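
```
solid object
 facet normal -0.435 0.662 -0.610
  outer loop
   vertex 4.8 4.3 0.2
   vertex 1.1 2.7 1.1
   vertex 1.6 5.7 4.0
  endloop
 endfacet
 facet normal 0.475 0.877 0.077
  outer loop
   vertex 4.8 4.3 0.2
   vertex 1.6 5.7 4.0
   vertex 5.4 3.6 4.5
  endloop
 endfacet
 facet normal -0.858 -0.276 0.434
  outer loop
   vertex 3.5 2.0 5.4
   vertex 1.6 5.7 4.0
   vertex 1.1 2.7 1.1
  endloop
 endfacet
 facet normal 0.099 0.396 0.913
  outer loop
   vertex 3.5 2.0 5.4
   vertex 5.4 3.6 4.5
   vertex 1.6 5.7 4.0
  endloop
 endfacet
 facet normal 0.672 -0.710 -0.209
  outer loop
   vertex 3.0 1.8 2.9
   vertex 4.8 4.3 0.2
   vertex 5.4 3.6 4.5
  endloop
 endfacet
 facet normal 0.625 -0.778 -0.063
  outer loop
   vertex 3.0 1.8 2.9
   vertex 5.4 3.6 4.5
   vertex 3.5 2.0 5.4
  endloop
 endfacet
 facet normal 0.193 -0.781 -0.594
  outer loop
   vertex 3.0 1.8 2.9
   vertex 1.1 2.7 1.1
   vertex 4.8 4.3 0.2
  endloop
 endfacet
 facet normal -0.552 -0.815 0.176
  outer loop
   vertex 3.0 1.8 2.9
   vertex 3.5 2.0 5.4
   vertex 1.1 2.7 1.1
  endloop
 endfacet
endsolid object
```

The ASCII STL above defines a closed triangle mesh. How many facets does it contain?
8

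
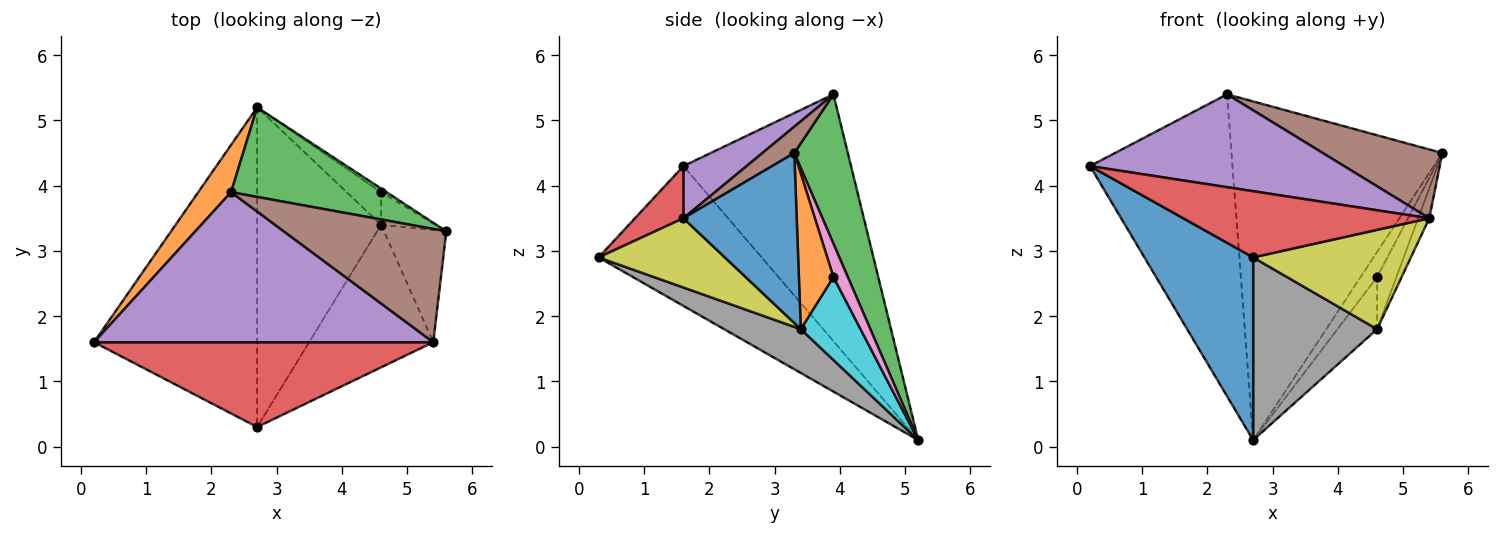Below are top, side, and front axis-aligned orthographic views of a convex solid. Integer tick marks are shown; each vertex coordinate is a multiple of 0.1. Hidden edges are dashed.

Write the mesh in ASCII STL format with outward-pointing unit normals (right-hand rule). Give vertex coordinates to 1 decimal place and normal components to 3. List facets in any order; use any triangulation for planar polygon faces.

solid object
 facet normal -0.597 -0.398 -0.697
  outer loop
   vertex 2.7 0.3 2.9
   vertex 0.2 1.6 4.3
   vertex 2.7 5.2 0.1
  endloop
 endfacet
 facet normal -0.758 0.644 0.101
  outer loop
   vertex 2.3 3.9 5.4
   vertex 2.7 5.2 0.1
   vertex 0.2 1.6 4.3
  endloop
 endfacet
 facet normal 0.238 0.939 0.248
  outer loop
   vertex 2.3 3.9 5.4
   vertex 5.6 3.3 4.5
   vertex 2.7 5.2 0.1
  endloop
 endfacet
 facet normal 0.120 -0.611 0.782
  outer loop
   vertex 5.4 1.6 3.5
   vertex 0.2 1.6 4.3
   vertex 2.7 0.3 2.9
  endloop
 endfacet
 facet normal 0.130 -0.522 0.843
  outer loop
   vertex 5.4 1.6 3.5
   vertex 2.3 3.9 5.4
   vertex 0.2 1.6 4.3
  endloop
 endfacet
 facet normal 0.137 -0.514 0.847
  outer loop
   vertex 5.4 1.6 3.5
   vertex 5.6 3.3 4.5
   vertex 2.3 3.9 5.4
  endloop
 endfacet
 facet normal 0.654 0.749 -0.108
  outer loop
   vertex 4.6 3.9 2.6
   vertex 2.7 5.2 0.1
   vertex 5.6 3.3 4.5
  endloop
 endfacet
 facet normal 0.293 -0.474 -0.830
  outer loop
   vertex 4.6 3.4 1.8
   vertex 2.7 0.3 2.9
   vertex 2.7 5.2 0.1
  endloop
 endfacet
 facet normal 0.416 -0.520 -0.746
  outer loop
   vertex 4.6 3.4 1.8
   vertex 5.4 1.6 3.5
   vertex 2.7 0.3 2.9
  endloop
 endfacet
 facet normal 0.787 0.523 -0.327
  outer loop
   vertex 4.6 3.4 1.8
   vertex 2.7 5.2 0.1
   vertex 4.6 3.9 2.6
  endloop
 endfacet
 facet normal 0.935 0.092 -0.343
  outer loop
   vertex 4.6 3.4 1.8
   vertex 5.6 3.3 4.5
   vertex 5.4 1.6 3.5
  endloop
 endfacet
 facet normal 0.835 0.467 -0.292
  outer loop
   vertex 4.6 3.4 1.8
   vertex 4.6 3.9 2.6
   vertex 5.6 3.3 4.5
  endloop
 endfacet
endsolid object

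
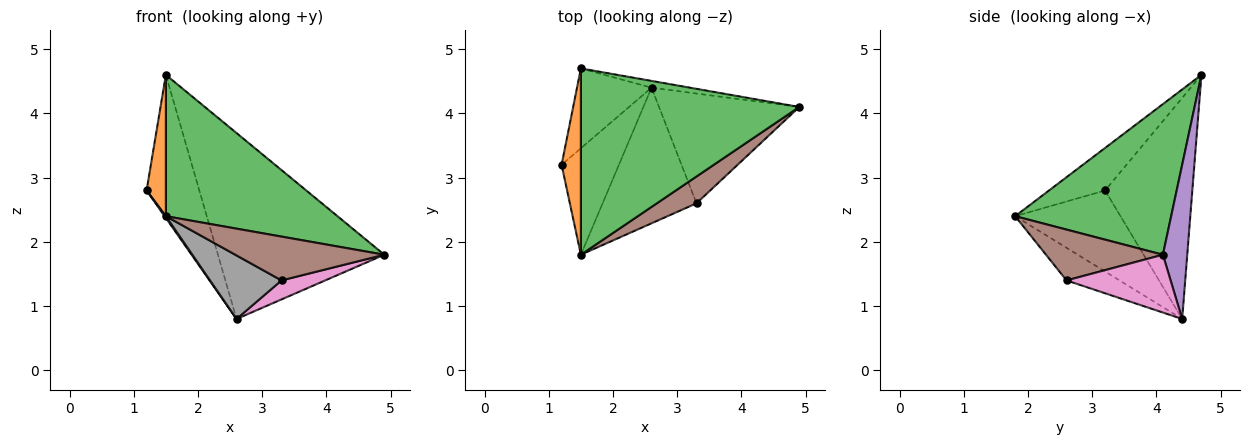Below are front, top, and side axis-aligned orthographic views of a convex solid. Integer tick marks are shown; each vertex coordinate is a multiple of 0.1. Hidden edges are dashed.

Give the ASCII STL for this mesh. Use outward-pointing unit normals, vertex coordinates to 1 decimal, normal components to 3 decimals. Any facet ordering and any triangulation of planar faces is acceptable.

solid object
 facet normal -0.816 -0.010 -0.577
  outer loop
   vertex 2.6 4.4 0.8
   vertex 1.5 1.8 2.4
   vertex 1.2 3.2 2.8
  endloop
 endfacet
 facet normal -0.869 -0.299 0.394
  outer loop
   vertex 1.5 4.7 4.6
   vertex 1.2 3.2 2.8
   vertex 1.5 1.8 2.4
  endloop
 endfacet
 facet normal 0.482 -0.530 0.698
  outer loop
   vertex 1.5 4.7 4.6
   vertex 1.5 1.8 2.4
   vertex 4.9 4.1 1.8
  endloop
 endfacet
 facet normal -0.822 0.497 -0.277
  outer loop
   vertex 1.5 4.7 4.6
   vertex 2.6 4.4 0.8
   vertex 1.2 3.2 2.8
  endloop
 endfacet
 facet normal 0.145 0.989 -0.036
  outer loop
   vertex 1.5 4.7 4.6
   vertex 4.9 4.1 1.8
   vertex 2.6 4.4 0.8
  endloop
 endfacet
 facet normal 0.556 -0.709 0.434
  outer loop
   vertex 3.3 2.6 1.4
   vertex 4.9 4.1 1.8
   vertex 1.5 1.8 2.4
  endloop
 endfacet
 facet normal 0.376 -0.158 -0.913
  outer loop
   vertex 3.3 2.6 1.4
   vertex 2.6 4.4 0.8
   vertex 4.9 4.1 1.8
  endloop
 endfacet
 facet normal -0.300 -0.405 -0.864
  outer loop
   vertex 3.3 2.6 1.4
   vertex 1.5 1.8 2.4
   vertex 2.6 4.4 0.8
  endloop
 endfacet
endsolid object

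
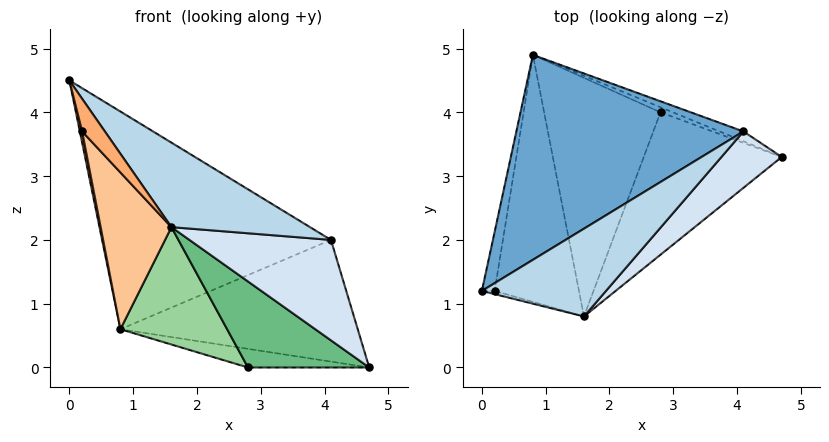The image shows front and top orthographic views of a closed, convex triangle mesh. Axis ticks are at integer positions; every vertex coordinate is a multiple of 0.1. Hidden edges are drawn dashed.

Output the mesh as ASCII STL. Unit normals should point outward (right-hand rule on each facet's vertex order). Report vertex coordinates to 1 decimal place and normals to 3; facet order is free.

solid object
 facet normal -0.026 0.728 0.685
  outer loop
   vertex 4.1 3.7 2.0
   vertex 0.8 4.9 0.6
   vertex 0.0 1.2 4.5
  endloop
 endfacet
 facet normal 0.369 0.927 -0.075
  outer loop
   vertex 4.1 3.7 2.0
   vertex 4.7 3.3 0.0
   vertex 0.8 4.9 0.6
  endloop
 endfacet
 facet normal 0.653 -0.525 0.546
  outer loop
   vertex 4.1 3.7 2.0
   vertex 0.0 1.2 4.5
   vertex 1.6 0.8 2.2
  endloop
 endfacet
 facet normal 0.724 -0.601 0.338
  outer loop
   vertex 4.1 3.7 2.0
   vertex 1.6 0.8 2.2
   vertex 4.7 3.3 0.0
  endloop
 endfacet
 facet normal -0.969 -0.046 -0.242
  outer loop
   vertex 0.2 1.2 3.7
   vertex 0.0 1.2 4.5
   vertex 0.8 4.9 0.6
  endloop
 endfacet
 facet normal -0.362 -0.928 -0.091
  outer loop
   vertex 0.2 1.2 3.7
   vertex 1.6 0.8 2.2
   vertex 0.0 1.2 4.5
  endloop
 endfacet
 facet normal -0.727 -0.368 -0.580
  outer loop
   vertex 0.2 1.2 3.7
   vertex 0.8 4.9 0.6
   vertex 1.6 0.8 2.2
  endloop
 endfacet
 facet normal 0.335 0.909 -0.247
  outer loop
   vertex 2.8 4.0 0.0
   vertex 0.8 4.9 0.6
   vertex 4.7 3.3 0.0
  endloop
 endfacet
 facet normal -0.187 -0.508 -0.841
  outer loop
   vertex 2.8 4.0 0.0
   vertex 4.7 3.3 0.0
   vertex 1.6 0.8 2.2
  endloop
 endfacet
 facet normal -0.424 -0.400 -0.813
  outer loop
   vertex 2.8 4.0 0.0
   vertex 1.6 0.8 2.2
   vertex 0.8 4.9 0.6
  endloop
 endfacet
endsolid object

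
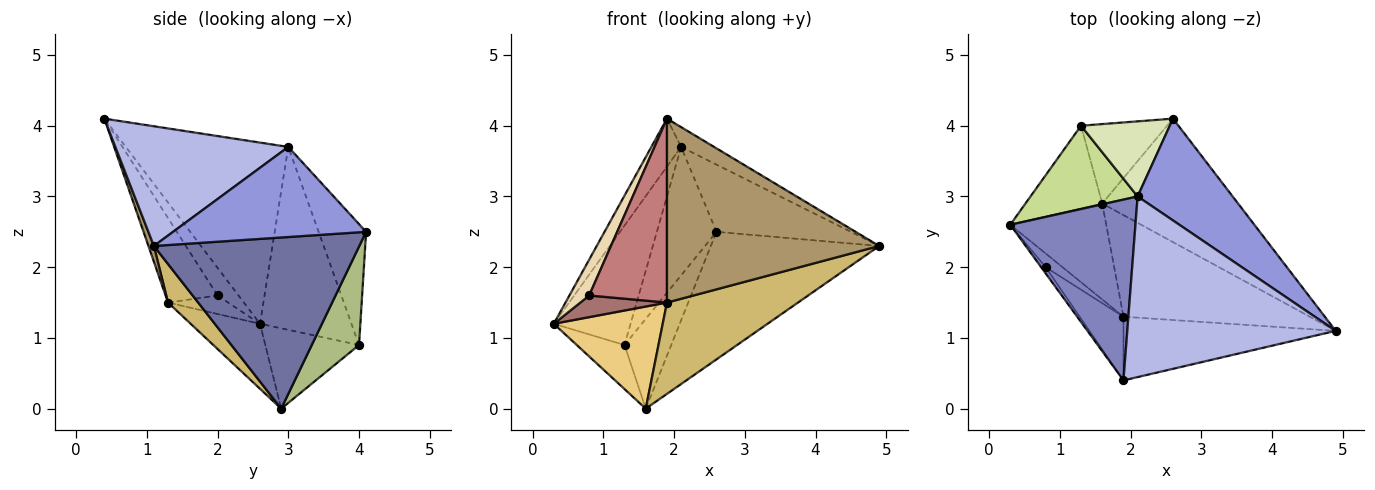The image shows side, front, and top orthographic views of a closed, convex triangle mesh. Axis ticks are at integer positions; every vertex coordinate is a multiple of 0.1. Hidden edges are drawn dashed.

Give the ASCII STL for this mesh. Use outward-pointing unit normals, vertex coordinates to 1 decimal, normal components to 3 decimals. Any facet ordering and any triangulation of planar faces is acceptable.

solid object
 facet normal 0.659 0.540 -0.523
  outer loop
   vertex 1.6 2.9 0.0
   vertex 2.6 4.1 2.5
   vertex 4.9 1.1 2.3
  endloop
 endfacet
 facet normal -0.814 0.149 0.562
  outer loop
   vertex 2.1 3.0 3.7
   vertex 0.3 2.6 1.2
   vertex 1.9 0.4 4.1
  endloop
 endfacet
 facet normal 0.620 0.432 0.655
  outer loop
   vertex 2.1 3.0 3.7
   vertex 4.9 1.1 2.3
   vertex 2.6 4.1 2.5
  endloop
 endfacet
 facet normal 0.496 0.095 0.863
  outer loop
   vertex 2.1 3.0 3.7
   vertex 1.9 0.4 4.1
   vertex 4.9 1.1 2.3
  endloop
 endfacet
 facet normal -0.678 0.346 -0.648
  outer loop
   vertex 1.3 4.0 0.9
   vertex 1.6 2.9 0.0
   vertex 0.3 2.6 1.2
  endloop
 endfacet
 facet normal 0.604 0.597 -0.528
  outer loop
   vertex 1.3 4.0 0.9
   vertex 2.6 4.1 2.5
   vertex 1.6 2.9 0.0
  endloop
 endfacet
 facet normal -0.699 0.587 0.409
  outer loop
   vertex 1.3 4.0 0.9
   vertex 0.3 2.6 1.2
   vertex 2.1 3.0 3.7
  endloop
 endfacet
 facet normal -0.567 0.711 0.416
  outer loop
   vertex 1.3 4.0 0.9
   vertex 2.1 3.0 3.7
   vertex 2.6 4.1 2.5
  endloop
 endfacet
 facet normal 0.024 -0.945 -0.327
  outer loop
   vertex 1.9 1.3 1.5
   vertex 4.9 1.1 2.3
   vertex 1.9 0.4 4.1
  endloop
 endfacet
 facet normal 0.152 -0.661 -0.735
  outer loop
   vertex 1.9 1.3 1.5
   vertex 1.6 2.9 0.0
   vertex 4.9 1.1 2.3
  endloop
 endfacet
 facet normal -0.421 -0.661 -0.621
  outer loop
   vertex 1.9 1.3 1.5
   vertex 0.3 2.6 1.2
   vertex 1.6 2.9 0.0
  endloop
 endfacet
 facet normal -0.723 -0.681 -0.118
  outer loop
   vertex 0.8 2.0 1.6
   vertex 1.9 0.4 4.1
   vertex 0.3 2.6 1.2
  endloop
 endfacet
 facet normal -0.506 -0.729 -0.461
  outer loop
   vertex 0.8 2.0 1.6
   vertex 0.3 2.6 1.2
   vertex 1.9 1.3 1.5
  endloop
 endfacet
 facet normal -0.534 -0.799 -0.277
  outer loop
   vertex 0.8 2.0 1.6
   vertex 1.9 1.3 1.5
   vertex 1.9 0.4 4.1
  endloop
 endfacet
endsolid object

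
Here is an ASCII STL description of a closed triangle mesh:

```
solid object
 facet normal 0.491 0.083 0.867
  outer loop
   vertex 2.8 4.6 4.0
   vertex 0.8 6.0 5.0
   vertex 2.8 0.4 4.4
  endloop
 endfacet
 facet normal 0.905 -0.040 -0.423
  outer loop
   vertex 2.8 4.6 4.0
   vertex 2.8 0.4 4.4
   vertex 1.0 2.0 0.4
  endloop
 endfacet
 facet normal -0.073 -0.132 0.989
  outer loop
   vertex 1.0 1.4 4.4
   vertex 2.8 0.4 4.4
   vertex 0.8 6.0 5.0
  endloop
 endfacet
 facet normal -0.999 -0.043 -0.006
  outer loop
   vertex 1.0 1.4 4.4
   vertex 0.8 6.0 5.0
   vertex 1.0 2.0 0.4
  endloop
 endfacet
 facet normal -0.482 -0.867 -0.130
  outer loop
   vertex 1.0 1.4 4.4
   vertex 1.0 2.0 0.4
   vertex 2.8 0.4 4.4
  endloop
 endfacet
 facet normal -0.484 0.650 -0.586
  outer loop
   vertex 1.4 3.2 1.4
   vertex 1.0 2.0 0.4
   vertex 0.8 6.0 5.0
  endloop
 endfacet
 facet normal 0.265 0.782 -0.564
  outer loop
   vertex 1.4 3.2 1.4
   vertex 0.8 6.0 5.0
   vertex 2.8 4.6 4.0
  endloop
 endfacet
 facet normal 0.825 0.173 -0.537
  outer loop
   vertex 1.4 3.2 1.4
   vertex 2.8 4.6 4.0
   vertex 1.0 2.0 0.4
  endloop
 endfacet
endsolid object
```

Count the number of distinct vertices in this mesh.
6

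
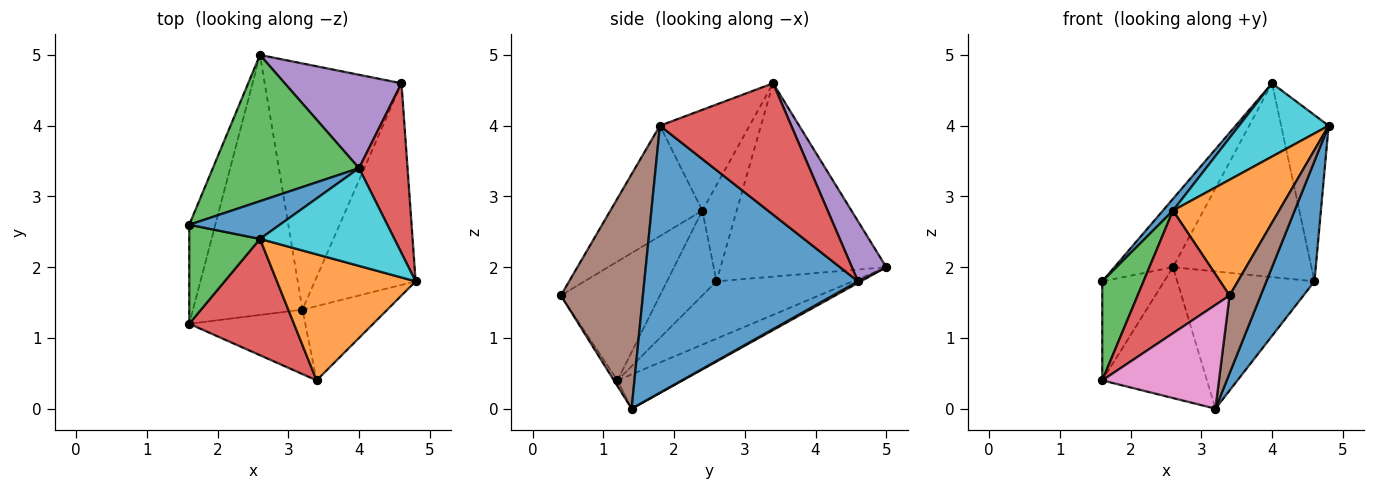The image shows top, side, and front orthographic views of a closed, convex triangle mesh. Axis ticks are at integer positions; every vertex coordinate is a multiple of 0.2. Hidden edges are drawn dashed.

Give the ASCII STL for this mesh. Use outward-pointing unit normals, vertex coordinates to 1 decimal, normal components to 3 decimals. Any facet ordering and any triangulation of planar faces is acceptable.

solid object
 facet normal 0.915 -0.206 -0.346
  outer loop
   vertex 4.6 4.6 1.8
   vertex 4.8 1.8 4.0
   vertex 3.2 1.4 0.0
  endloop
 endfacet
 facet normal 0.010 0.487 -0.873
  outer loop
   vertex 4.6 4.6 1.8
   vertex 3.2 1.4 0.0
   vertex 2.6 5.0 2.0
  endloop
 endfacet
 facet normal -0.768 0.272 0.580
  outer loop
   vertex 4.0 3.4 4.6
   vertex 2.6 5.0 2.0
   vertex 1.6 2.6 1.8
  endloop
 endfacet
 facet normal 0.888 0.321 0.328
  outer loop
   vertex 4.0 3.4 4.6
   vertex 4.8 1.8 4.0
   vertex 4.6 4.6 1.8
  endloop
 endfacet
 facet normal 0.218 0.879 0.424
  outer loop
   vertex 4.0 3.4 4.6
   vertex 4.6 4.6 1.8
   vertex 2.6 5.0 2.0
  endloop
 endfacet
 facet normal 0.886 -0.336 -0.321
  outer loop
   vertex 3.4 0.4 1.6
   vertex 3.2 1.4 0.0
   vertex 4.8 1.8 4.0
  endloop
 endfacet
 facet normal -0.026 -0.849 -0.528
  outer loop
   vertex 1.6 1.2 0.4
   vertex 3.2 1.4 0.0
   vertex 3.4 0.4 1.6
  endloop
 endfacet
 facet normal -0.841 0.382 -0.382
  outer loop
   vertex 1.6 1.2 0.4
   vertex 1.6 2.6 1.8
   vertex 2.6 5.0 2.0
  endloop
 endfacet
 facet normal -0.269 0.433 -0.860
  outer loop
   vertex 1.6 1.2 0.4
   vertex 2.6 5.0 2.0
   vertex 3.2 1.4 0.0
  endloop
 endfacet
 facet normal -0.514 -0.514 0.686
  outer loop
   vertex 2.6 2.4 2.8
   vertex 4.8 1.8 4.0
   vertex 4.0 3.4 4.6
  endloop
 endfacet
 facet normal -0.712 -0.209 0.670
  outer loop
   vertex 2.6 2.4 2.8
   vertex 4.0 3.4 4.6
   vertex 1.6 2.6 1.8
  endloop
 endfacet
 facet normal -0.506 -0.584 0.635
  outer loop
   vertex 2.6 2.4 2.8
   vertex 3.4 0.4 1.6
   vertex 4.8 1.8 4.0
  endloop
 endfacet
 facet normal -0.647 -0.539 0.539
  outer loop
   vertex 2.6 2.4 2.8
   vertex 1.6 2.6 1.8
   vertex 1.6 1.2 0.4
  endloop
 endfacet
 facet normal -0.616 -0.572 0.542
  outer loop
   vertex 2.6 2.4 2.8
   vertex 1.6 1.2 0.4
   vertex 3.4 0.4 1.6
  endloop
 endfacet
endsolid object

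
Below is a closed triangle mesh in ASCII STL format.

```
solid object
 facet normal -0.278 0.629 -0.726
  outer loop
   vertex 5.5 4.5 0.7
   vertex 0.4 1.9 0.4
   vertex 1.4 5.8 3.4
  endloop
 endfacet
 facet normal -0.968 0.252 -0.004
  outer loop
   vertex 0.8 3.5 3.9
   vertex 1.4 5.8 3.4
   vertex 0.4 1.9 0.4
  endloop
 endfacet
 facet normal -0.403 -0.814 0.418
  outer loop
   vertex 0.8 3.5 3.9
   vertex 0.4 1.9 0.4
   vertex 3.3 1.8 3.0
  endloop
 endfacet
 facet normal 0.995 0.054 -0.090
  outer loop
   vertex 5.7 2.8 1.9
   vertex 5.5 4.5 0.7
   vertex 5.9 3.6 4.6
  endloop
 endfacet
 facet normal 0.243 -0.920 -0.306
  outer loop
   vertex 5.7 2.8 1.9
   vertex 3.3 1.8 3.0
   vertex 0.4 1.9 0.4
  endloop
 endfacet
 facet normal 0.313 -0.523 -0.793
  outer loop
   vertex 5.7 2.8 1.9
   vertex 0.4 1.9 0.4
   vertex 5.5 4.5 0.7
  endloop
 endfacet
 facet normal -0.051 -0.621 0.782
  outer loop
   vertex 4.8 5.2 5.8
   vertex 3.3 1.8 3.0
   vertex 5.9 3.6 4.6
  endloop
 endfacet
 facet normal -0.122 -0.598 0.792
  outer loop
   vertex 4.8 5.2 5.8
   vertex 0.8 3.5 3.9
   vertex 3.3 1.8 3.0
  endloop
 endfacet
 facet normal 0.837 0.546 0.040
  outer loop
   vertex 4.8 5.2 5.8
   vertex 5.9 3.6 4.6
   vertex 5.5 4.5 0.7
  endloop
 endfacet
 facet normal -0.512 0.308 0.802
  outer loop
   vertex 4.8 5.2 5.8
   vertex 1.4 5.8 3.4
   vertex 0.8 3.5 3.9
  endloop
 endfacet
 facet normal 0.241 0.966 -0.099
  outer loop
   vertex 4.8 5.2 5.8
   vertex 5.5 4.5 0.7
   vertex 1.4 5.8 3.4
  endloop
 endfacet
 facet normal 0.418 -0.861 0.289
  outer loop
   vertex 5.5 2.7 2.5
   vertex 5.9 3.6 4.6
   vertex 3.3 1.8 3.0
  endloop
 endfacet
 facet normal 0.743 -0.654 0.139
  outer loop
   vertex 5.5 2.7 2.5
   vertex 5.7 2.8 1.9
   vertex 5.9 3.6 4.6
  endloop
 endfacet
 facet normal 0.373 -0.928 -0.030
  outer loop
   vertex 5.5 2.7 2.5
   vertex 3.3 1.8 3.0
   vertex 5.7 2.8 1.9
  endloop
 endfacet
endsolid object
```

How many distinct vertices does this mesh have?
9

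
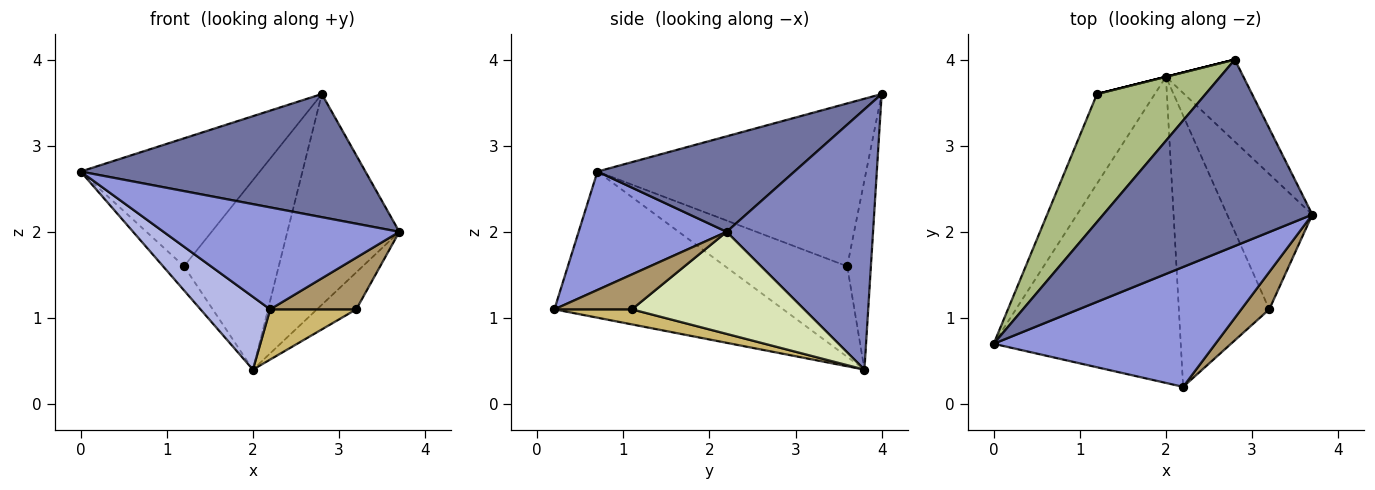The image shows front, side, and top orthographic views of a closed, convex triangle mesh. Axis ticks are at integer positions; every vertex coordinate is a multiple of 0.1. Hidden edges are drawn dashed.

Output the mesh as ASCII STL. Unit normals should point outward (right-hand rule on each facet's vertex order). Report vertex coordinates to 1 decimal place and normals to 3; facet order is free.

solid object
 facet normal 0.356 -0.515 0.780
  outer loop
   vertex 2.8 4.0 3.6
   vertex 0.0 0.7 2.7
   vertex 3.7 2.2 2.0
  endloop
 endfacet
 facet normal 0.773 0.591 -0.230
  outer loop
   vertex 2.8 4.0 3.6
   vertex 3.7 2.2 2.0
   vertex 2.0 3.8 0.4
  endloop
 endfacet
 facet normal 0.377 -0.600 0.706
  outer loop
   vertex 2.2 0.2 1.1
   vertex 3.7 2.2 2.0
   vertex 0.0 0.7 2.7
  endloop
 endfacet
 facet normal -0.605 -0.184 -0.775
  outer loop
   vertex 2.2 0.2 1.1
   vertex 0.0 0.7 2.7
   vertex 2.0 3.8 0.4
  endloop
 endfacet
 facet normal -0.834 0.143 -0.532
  outer loop
   vertex 1.2 3.6 1.6
   vertex 2.0 3.8 0.4
   vertex 0.0 0.7 2.7
  endloop
 endfacet
 facet normal -0.728 0.485 0.485
  outer loop
   vertex 1.2 3.6 1.6
   vertex 0.0 0.7 2.7
   vertex 2.8 4.0 3.6
  endloop
 endfacet
 facet normal -0.243 0.970 0.000
  outer loop
   vertex 1.2 3.6 1.6
   vertex 2.8 4.0 3.6
   vertex 2.0 3.8 0.4
  endloop
 endfacet
 facet normal 0.756 0.173 -0.631
  outer loop
   vertex 3.2 1.1 1.1
   vertex 2.0 3.8 0.4
   vertex 3.7 2.2 2.0
  endloop
 endfacet
 facet normal 0.589 -0.655 0.473
  outer loop
   vertex 3.2 1.1 1.1
   vertex 3.7 2.2 2.0
   vertex 2.2 0.2 1.1
  endloop
 endfacet
 facet normal 0.162 -0.180 -0.970
  outer loop
   vertex 3.2 1.1 1.1
   vertex 2.2 0.2 1.1
   vertex 2.0 3.8 0.4
  endloop
 endfacet
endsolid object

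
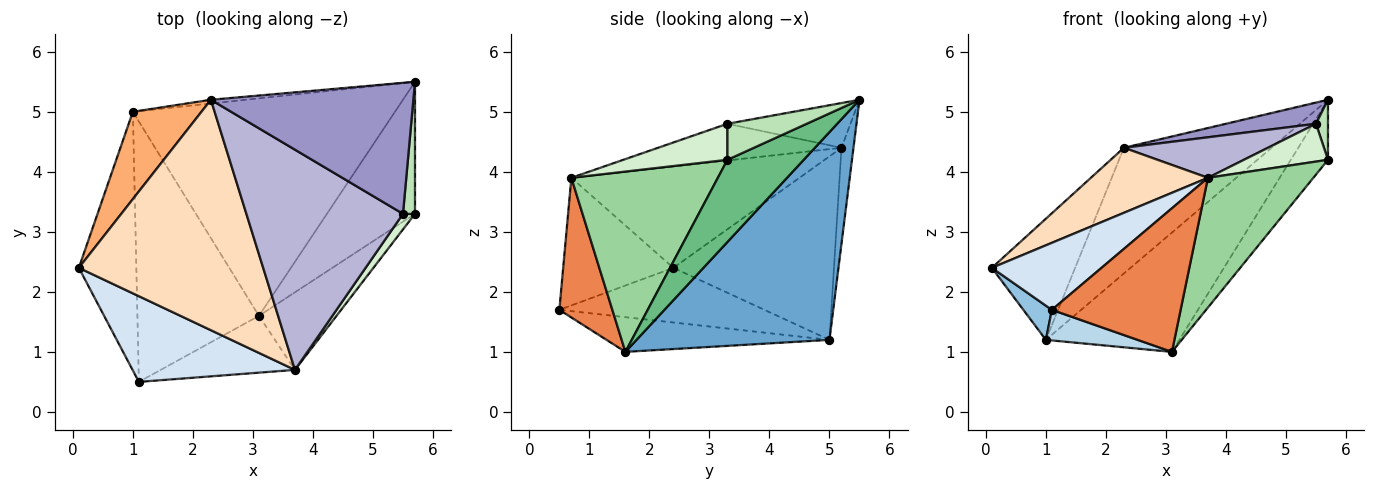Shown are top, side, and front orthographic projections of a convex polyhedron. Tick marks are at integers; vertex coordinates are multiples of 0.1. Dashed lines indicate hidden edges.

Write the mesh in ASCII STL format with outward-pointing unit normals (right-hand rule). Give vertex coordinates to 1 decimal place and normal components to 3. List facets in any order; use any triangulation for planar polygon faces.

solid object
 facet normal 0.571 0.395 -0.720
  outer loop
   vertex 1.0 5.0 1.2
   vertex 5.7 5.5 5.2
   vertex 3.1 1.6 1.0
  endloop
 endfacet
 facet normal -0.686 -0.095 -0.721
  outer loop
   vertex 1.0 5.0 1.2
   vertex 1.1 0.5 1.7
   vertex 0.1 2.4 2.4
  endloop
 endfacet
 facet normal -0.273 -0.112 -0.956
  outer loop
   vertex 1.0 5.0 1.2
   vertex 3.1 1.6 1.0
   vertex 1.1 0.5 1.7
  endloop
 endfacet
 facet normal -0.526 -0.524 0.670
  outer loop
   vertex 3.7 0.7 3.9
   vertex 0.1 2.4 2.4
   vertex 1.1 0.5 1.7
  endloop
 endfacet
 facet normal 0.357 -0.868 -0.343
  outer loop
   vertex 3.7 0.7 3.9
   vertex 1.1 0.5 1.7
   vertex 3.1 1.6 1.0
  endloop
 endfacet
 facet normal -0.843 0.437 0.315
  outer loop
   vertex 2.3 5.2 4.4
   vertex 1.0 5.0 1.2
   vertex 0.1 2.4 2.4
  endloop
 endfacet
 facet normal -0.081 0.996 -0.029
  outer loop
   vertex 2.3 5.2 4.4
   vertex 5.7 5.5 5.2
   vertex 1.0 5.0 1.2
  endloop
 endfacet
 facet normal -0.468 -0.240 0.851
  outer loop
   vertex 2.3 5.2 4.4
   vertex 0.1 2.4 2.4
   vertex 3.7 0.7 3.9
  endloop
 endfacet
 facet normal 0.648 0.315 -0.694
  outer loop
   vertex 5.7 3.3 4.2
   vertex 3.1 1.6 1.0
   vertex 5.7 5.5 5.2
  endloop
 endfacet
 facet normal 0.766 -0.551 -0.330
  outer loop
   vertex 5.7 3.3 4.2
   vertex 3.7 0.7 3.9
   vertex 3.1 1.6 1.0
  endloop
 endfacet
 facet normal 0.939 -0.142 0.313
  outer loop
   vertex 5.5 3.3 4.8
   vertex 5.7 3.3 4.2
   vertex 5.7 5.5 5.2
  endloop
 endfacet
 facet normal 0.753 -0.608 0.251
  outer loop
   vertex 5.5 3.3 4.8
   vertex 3.7 0.7 3.9
   vertex 5.7 3.3 4.2
  endloop
 endfacet
 facet normal -0.213 -0.156 0.964
  outer loop
   vertex 5.5 3.3 4.8
   vertex 5.7 5.5 5.2
   vertex 2.3 5.2 4.4
  endloop
 endfacet
 facet normal -0.224 -0.176 0.958
  outer loop
   vertex 5.5 3.3 4.8
   vertex 2.3 5.2 4.4
   vertex 3.7 0.7 3.9
  endloop
 endfacet
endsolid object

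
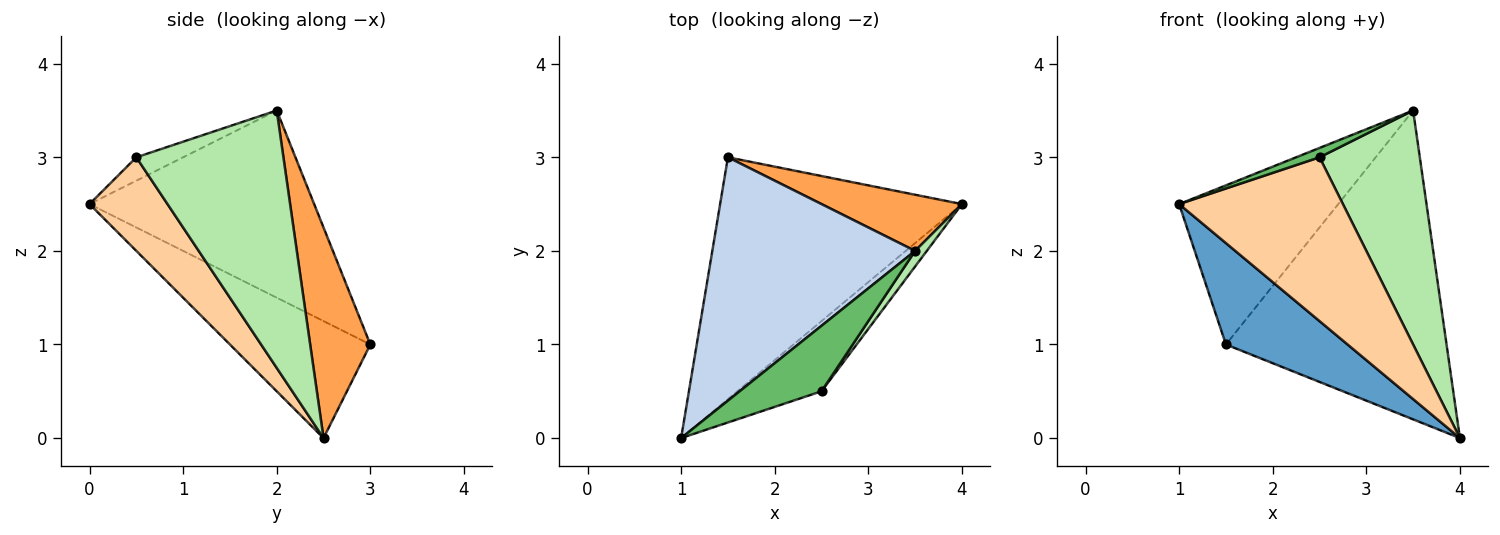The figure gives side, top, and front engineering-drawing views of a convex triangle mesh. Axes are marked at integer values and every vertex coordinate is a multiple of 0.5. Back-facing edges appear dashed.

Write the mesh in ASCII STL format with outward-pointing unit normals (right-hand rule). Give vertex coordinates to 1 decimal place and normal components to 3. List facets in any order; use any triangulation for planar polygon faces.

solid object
 facet normal -0.407 -0.353 -0.842
  outer loop
   vertex 1.5 3.0 1.0
   vertex 4.0 2.5 0.0
   vertex 1.0 0.0 2.5
  endloop
 endfacet
 facet normal -0.611 0.433 0.662
  outer loop
   vertex 3.5 2.0 3.5
   vertex 1.5 3.0 1.0
   vertex 1.0 0.0 2.5
  endloop
 endfacet
 facet normal 0.259 0.950 0.173
  outer loop
   vertex 3.5 2.0 3.5
   vertex 4.0 2.5 0.0
   vertex 1.5 3.0 1.0
  endloop
 endfacet
 facet normal 0.401 -0.842 -0.361
  outer loop
   vertex 2.5 0.5 3.0
   vertex 1.0 0.0 2.5
   vertex 4.0 2.5 0.0
  endloop
 endfacet
 facet normal -0.272 -0.136 0.953
  outer loop
   vertex 2.5 0.5 3.0
   vertex 3.5 2.0 3.5
   vertex 1.0 0.0 2.5
  endloop
 endfacet
 facet normal 0.826 -0.563 0.038
  outer loop
   vertex 2.5 0.5 3.0
   vertex 4.0 2.5 0.0
   vertex 3.5 2.0 3.5
  endloop
 endfacet
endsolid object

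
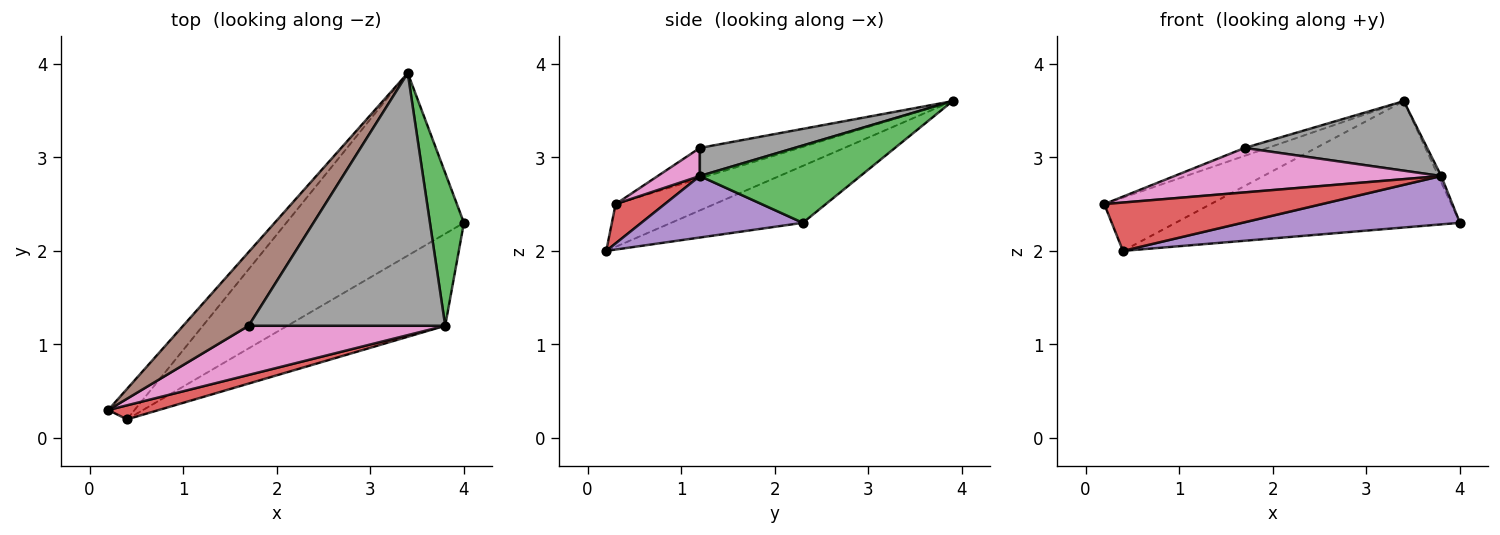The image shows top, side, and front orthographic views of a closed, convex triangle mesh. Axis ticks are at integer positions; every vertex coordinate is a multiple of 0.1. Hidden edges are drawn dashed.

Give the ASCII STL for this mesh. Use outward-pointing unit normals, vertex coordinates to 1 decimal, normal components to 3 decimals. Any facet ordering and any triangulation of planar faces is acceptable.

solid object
 facet normal -0.628 0.676 -0.386
  outer loop
   vertex 0.4 0.2 2.0
   vertex 0.2 0.3 2.5
   vertex 3.4 3.9 3.6
  endloop
 endfacet
 facet normal -0.255 0.550 -0.795
  outer loop
   vertex 0.4 0.2 2.0
   vertex 3.4 3.9 3.6
   vertex 4.0 2.3 2.3
  endloop
 endfacet
 facet normal 0.915 0.016 0.402
  outer loop
   vertex 3.8 1.2 2.8
   vertex 4.0 2.3 2.3
   vertex 3.4 3.9 3.6
  endloop
 endfacet
 facet normal 0.212 -0.939 0.272
  outer loop
   vertex 3.8 1.2 2.8
   vertex 0.2 0.3 2.5
   vertex 0.4 0.2 2.0
  endloop
 endfacet
 facet normal 0.326 -0.440 -0.837
  outer loop
   vertex 3.8 1.2 2.8
   vertex 0.4 0.2 2.0
   vertex 4.0 2.3 2.3
  endloop
 endfacet
 facet normal -0.419 0.097 0.903
  outer loop
   vertex 1.7 1.2 3.1
   vertex 3.4 3.9 3.6
   vertex 0.2 0.3 2.5
  endloop
 endfacet
 facet normal 0.105 -0.667 0.737
  outer loop
   vertex 1.7 1.2 3.1
   vertex 0.2 0.3 2.5
   vertex 3.8 1.2 2.8
  endloop
 endfacet
 facet normal 0.136 -0.263 0.955
  outer loop
   vertex 1.7 1.2 3.1
   vertex 3.8 1.2 2.8
   vertex 3.4 3.9 3.6
  endloop
 endfacet
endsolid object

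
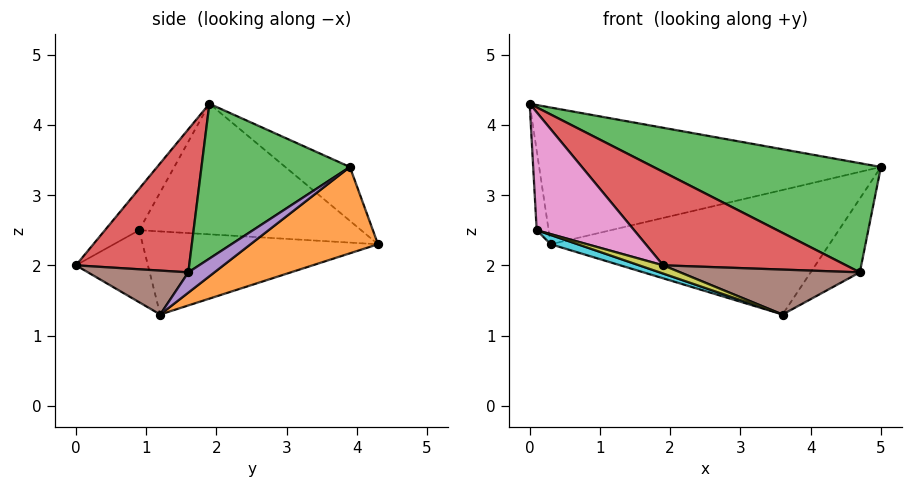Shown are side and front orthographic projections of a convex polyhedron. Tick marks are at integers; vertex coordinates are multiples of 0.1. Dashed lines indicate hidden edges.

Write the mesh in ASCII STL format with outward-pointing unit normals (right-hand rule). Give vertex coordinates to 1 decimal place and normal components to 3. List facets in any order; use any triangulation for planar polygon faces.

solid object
 facet normal -0.122 0.644 0.755
  outer loop
   vertex 0.3 4.3 2.3
   vertex 0.0 1.9 4.3
   vertex 5.0 3.9 3.4
  endloop
 endfacet
 facet normal 0.237 0.517 -0.823
  outer loop
   vertex 3.6 1.2 1.3
   vertex 0.3 4.3 2.3
   vertex 5.0 3.9 3.4
  endloop
 endfacet
 facet normal 0.354 -0.543 0.761
  outer loop
   vertex 4.7 1.6 1.9
   vertex 5.0 3.9 3.4
   vertex 0.0 1.9 4.3
  endloop
 endfacet
 facet normal 0.348 -0.561 0.751
  outer loop
   vertex 4.7 1.6 1.9
   vertex 0.0 1.9 4.3
   vertex 1.9 0.0 2.0
  endloop
 endfacet
 facet normal 0.266 0.502 -0.823
  outer loop
   vertex 4.7 1.6 1.9
   vertex 3.6 1.2 1.3
   vertex 5.0 3.9 3.4
  endloop
 endfacet
 facet normal 0.466 -0.833 -0.298
  outer loop
   vertex 4.7 1.6 1.9
   vertex 1.9 0.0 2.0
   vertex 3.6 1.2 1.3
  endloop
 endfacet
 facet normal -0.296 -0.842 0.451
  outer loop
   vertex 0.1 0.9 2.5
   vertex 1.9 0.0 2.0
   vertex 0.0 1.9 4.3
  endloop
 endfacet
 facet normal -0.995 0.054 -0.085
  outer loop
   vertex 0.1 0.9 2.5
   vertex 0.0 1.9 4.3
   vertex 0.3 4.3 2.3
  endloop
 endfacet
 facet normal -0.314 -0.105 -0.943
  outer loop
   vertex 0.1 0.9 2.5
   vertex 3.6 1.2 1.3
   vertex 1.9 0.0 2.0
  endloop
 endfacet
 facet normal -0.321 -0.037 -0.946
  outer loop
   vertex 0.1 0.9 2.5
   vertex 0.3 4.3 2.3
   vertex 3.6 1.2 1.3
  endloop
 endfacet
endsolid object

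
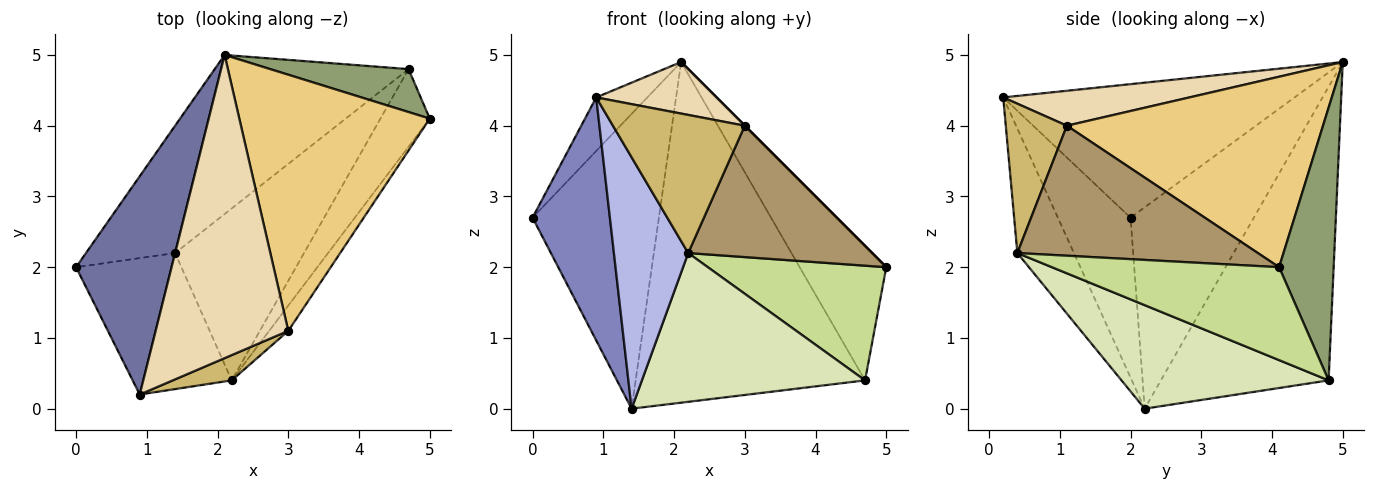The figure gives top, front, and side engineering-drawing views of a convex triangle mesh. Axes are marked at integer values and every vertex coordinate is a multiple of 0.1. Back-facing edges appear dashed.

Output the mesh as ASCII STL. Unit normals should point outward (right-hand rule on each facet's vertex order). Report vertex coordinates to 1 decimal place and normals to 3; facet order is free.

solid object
 facet normal -0.805 0.141 0.576
  outer loop
   vertex 2.1 5.0 4.9
   vertex 0.0 2.0 2.7
   vertex 0.9 0.2 4.4
  endloop
 endfacet
 facet normal -0.634 -0.674 -0.379
  outer loop
   vertex 1.4 2.2 0.0
   vertex 0.9 0.2 4.4
   vertex 0.0 2.0 2.7
  endloop
 endfacet
 facet normal -0.667 0.684 -0.295
  outer loop
   vertex 1.4 2.2 0.0
   vertex 0.0 2.0 2.7
   vertex 2.1 5.0 4.9
  endloop
 endfacet
 facet normal -0.557 -0.731 -0.395
  outer loop
   vertex 2.2 0.4 2.2
   vertex 0.9 0.2 4.4
   vertex 1.4 2.2 0.0
  endloop
 endfacet
 facet normal 0.514 0.817 0.261
  outer loop
   vertex 4.7 4.8 0.4
   vertex 2.1 5.0 4.9
   vertex 5.0 4.1 2.0
  endloop
 endfacet
 facet normal -0.552 0.755 -0.353
  outer loop
   vertex 4.7 4.8 0.4
   vertex 1.4 2.2 0.0
   vertex 2.1 5.0 4.9
  endloop
 endfacet
 facet normal 0.726 -0.570 -0.385
  outer loop
   vertex 4.7 4.8 0.4
   vertex 5.0 4.1 2.0
   vertex 2.2 0.4 2.2
  endloop
 endfacet
 facet normal 0.519 -0.559 -0.646
  outer loop
   vertex 4.7 4.8 0.4
   vertex 2.2 0.4 2.2
   vertex 1.4 2.2 0.0
  endloop
 endfacet
 facet normal 0.789 -0.603 -0.116
  outer loop
   vertex 3.0 1.1 4.0
   vertex 2.2 0.4 2.2
   vertex 5.0 4.1 2.0
  endloop
 endfacet
 facet normal 0.415 -0.895 0.164
  outer loop
   vertex 3.0 1.1 4.0
   vertex 0.9 0.2 4.4
   vertex 2.2 0.4 2.2
  endloop
 endfacet
 facet normal 0.707 0.000 0.707
  outer loop
   vertex 3.0 1.1 4.0
   vertex 5.0 4.1 2.0
   vertex 2.1 5.0 4.9
  endloop
 endfacet
 facet normal 0.251 -0.162 0.954
  outer loop
   vertex 3.0 1.1 4.0
   vertex 2.1 5.0 4.9
   vertex 0.9 0.2 4.4
  endloop
 endfacet
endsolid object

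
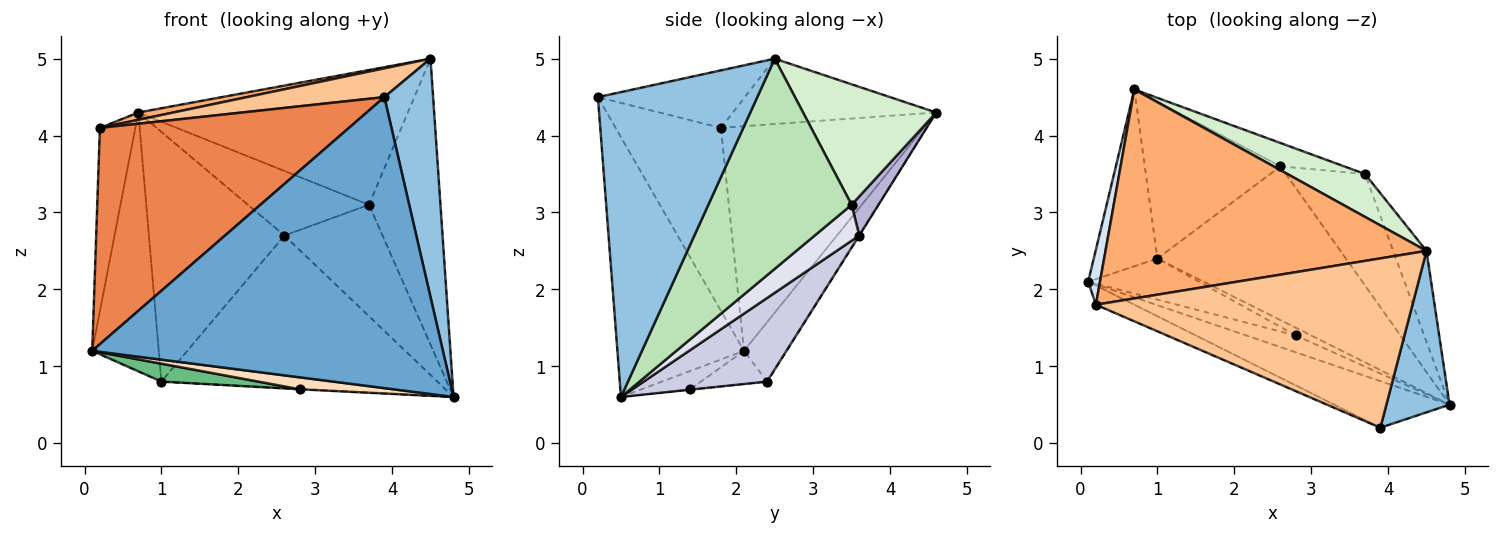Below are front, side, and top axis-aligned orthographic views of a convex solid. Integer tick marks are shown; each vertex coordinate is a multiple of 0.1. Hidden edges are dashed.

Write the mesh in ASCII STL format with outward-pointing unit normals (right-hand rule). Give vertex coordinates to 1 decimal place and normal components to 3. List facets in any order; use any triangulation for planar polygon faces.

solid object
 facet normal -0.336 -0.930 -0.149
  outer loop
   vertex 3.9 0.2 4.5
   vertex 0.1 2.1 1.2
   vertex 4.8 0.5 0.6
  endloop
 endfacet
 facet normal 0.938 -0.287 0.194
  outer loop
   vertex 4.5 2.5 5.0
   vertex 3.9 0.2 4.5
   vertex 4.8 0.5 0.6
  endloop
 endfacet
 facet normal -0.465 0.731 -0.499
  outer loop
   vertex 1.0 2.4 0.8
   vertex 0.1 2.1 1.2
   vertex 0.7 4.6 4.3
  endloop
 endfacet
 facet normal -0.984 0.172 0.052
  outer loop
   vertex 0.2 1.8 4.1
   vertex 0.7 4.6 4.3
   vertex 0.1 2.1 1.2
  endloop
 endfacet
 facet normal -0.388 -0.918 -0.082
  outer loop
   vertex 0.2 1.8 4.1
   vertex 0.1 2.1 1.2
   vertex 3.9 0.2 4.5
  endloop
 endfacet
 facet normal -0.199 -0.034 0.979
  outer loop
   vertex 0.2 1.8 4.1
   vertex 4.5 2.5 5.0
   vertex 0.7 4.6 4.3
  endloop
 endfacet
 facet normal -0.176 -0.165 0.970
  outer loop
   vertex 0.2 1.8 4.1
   vertex 3.9 0.2 4.5
   vertex 4.5 2.5 5.0
  endloop
 endfacet
 facet normal -0.288 -0.554 -0.781
  outer loop
   vertex 2.8 1.4 0.7
   vertex 4.8 0.5 0.6
   vertex 0.1 2.1 1.2
  endloop
 endfacet
 facet normal -0.264 -0.387 -0.884
  outer loop
   vertex 2.8 1.4 0.7
   vertex 0.1 2.1 1.2
   vertex 1.0 2.4 0.8
  endloop
 endfacet
 facet normal -0.026 0.053 -0.998
  outer loop
   vertex 2.8 1.4 0.7
   vertex 1.0 2.4 0.8
   vertex 4.8 0.5 0.6
  endloop
 endfacet
 facet normal 0.886 0.442 -0.140
  outer loop
   vertex 3.7 3.5 3.1
   vertex 4.5 2.5 5.0
   vertex 4.8 0.5 0.6
  endloop
 endfacet
 facet normal 0.426 0.862 0.274
  outer loop
   vertex 3.7 3.5 3.1
   vertex 0.7 4.6 4.3
   vertex 4.5 2.5 5.0
  endloop
 endfacet
 facet normal -0.003 0.847 -0.532
  outer loop
   vertex 2.6 3.6 2.7
   vertex 1.0 2.4 0.8
   vertex 0.7 4.6 4.3
  endloop
 endfacet
 facet normal 0.205 0.921 -0.332
  outer loop
   vertex 2.6 3.6 2.7
   vertex 0.7 4.6 4.3
   vertex 3.7 3.5 3.1
  endloop
 endfacet
 facet normal 0.300 0.672 -0.677
  outer loop
   vertex 2.6 3.6 2.7
   vertex 4.8 0.5 0.6
   vertex 1.0 2.4 0.8
  endloop
 endfacet
 facet normal 0.306 0.673 -0.673
  outer loop
   vertex 2.6 3.6 2.7
   vertex 3.7 3.5 3.1
   vertex 4.8 0.5 0.6
  endloop
 endfacet
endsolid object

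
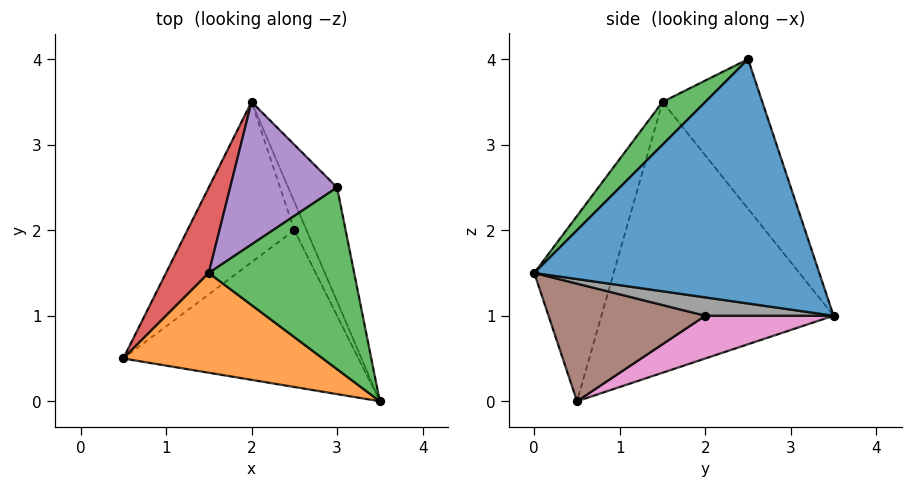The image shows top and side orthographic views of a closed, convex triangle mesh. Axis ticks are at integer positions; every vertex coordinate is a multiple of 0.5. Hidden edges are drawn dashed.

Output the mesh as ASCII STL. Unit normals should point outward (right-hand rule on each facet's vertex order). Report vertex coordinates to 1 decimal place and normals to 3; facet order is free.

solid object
 facet normal 0.913 0.365 -0.183
  outer loop
   vertex 3.0 2.5 4.0
   vertex 3.5 0.0 1.5
   vertex 2.0 3.5 1.0
  endloop
 endfacet
 facet normal -0.319 -0.883 0.344
  outer loop
   vertex 1.5 1.5 3.5
   vertex 0.5 0.5 0.0
   vertex 3.5 0.0 1.5
  endloop
 endfacet
 facet normal 0.209 -0.670 0.712
  outer loop
   vertex 1.5 1.5 3.5
   vertex 3.5 0.0 1.5
   vertex 3.0 2.5 4.0
  endloop
 endfacet
 facet normal -0.903 0.404 0.143
  outer loop
   vertex 1.5 1.5 3.5
   vertex 2.0 3.5 1.0
   vertex 0.5 0.5 0.0
  endloop
 endfacet
 facet normal -0.596 0.681 0.426
  outer loop
   vertex 1.5 1.5 3.5
   vertex 3.0 2.5 4.0
   vertex 2.0 3.5 1.0
  endloop
 endfacet
 facet normal 0.447 0.000 -0.894
  outer loop
   vertex 2.5 2.0 1.0
   vertex 3.5 0.0 1.5
   vertex 0.5 0.5 0.0
  endloop
 endfacet
 facet normal 0.369 0.123 -0.921
  outer loop
   vertex 2.5 2.0 1.0
   vertex 0.5 0.5 0.0
   vertex 2.0 3.5 1.0
  endloop
 endfacet
 facet normal 0.802 0.267 -0.535
  outer loop
   vertex 2.5 2.0 1.0
   vertex 2.0 3.5 1.0
   vertex 3.5 0.0 1.5
  endloop
 endfacet
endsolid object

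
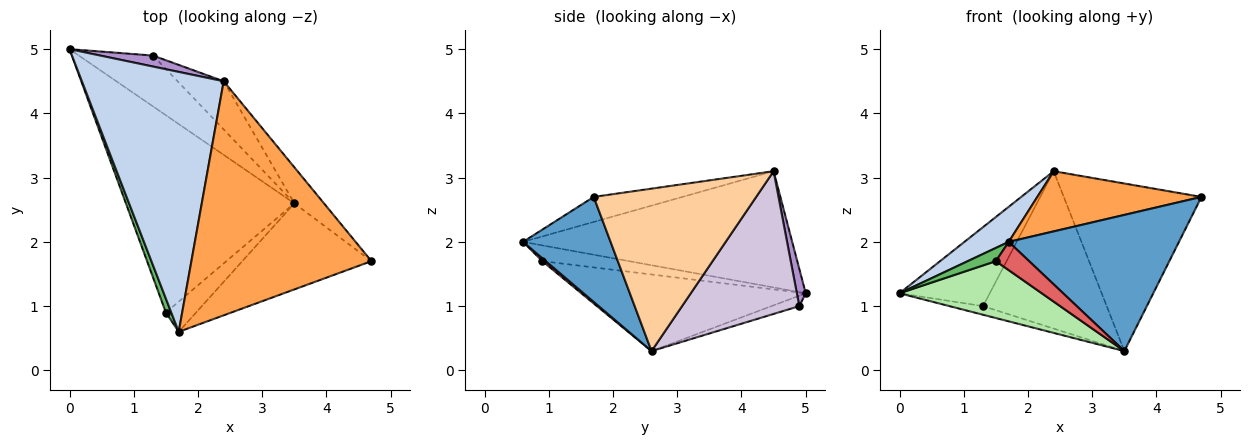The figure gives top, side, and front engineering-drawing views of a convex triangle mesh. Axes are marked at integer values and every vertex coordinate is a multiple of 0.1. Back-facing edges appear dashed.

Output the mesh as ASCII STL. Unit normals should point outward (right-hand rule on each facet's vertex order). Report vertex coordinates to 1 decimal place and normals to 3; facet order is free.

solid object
 facet normal 0.399 -0.775 -0.490
  outer loop
   vertex 3.5 2.6 0.3
   vertex 4.7 1.7 2.7
   vertex 1.7 0.6 2.0
  endloop
 endfacet
 facet normal -0.631 -0.104 0.769
  outer loop
   vertex 2.4 4.5 3.1
   vertex 0.0 5.0 1.2
   vertex 1.7 0.6 2.0
  endloop
 endfacet
 facet normal -0.133 -0.247 0.960
  outer loop
   vertex 2.4 4.5 3.1
   vertex 1.7 0.6 2.0
   vertex 4.7 1.7 2.7
  endloop
 endfacet
 facet normal 0.756 0.640 -0.138
  outer loop
   vertex 2.4 4.5 3.1
   vertex 4.7 1.7 2.7
   vertex 3.5 2.6 0.3
  endloop
 endfacet
 facet normal -0.904 -0.293 0.310
  outer loop
   vertex 1.5 0.9 1.7
   vertex 1.7 0.6 2.0
   vertex 0.0 5.0 1.2
  endloop
 endfacet
 facet normal -0.400 -0.254 -0.880
  outer loop
   vertex 1.5 0.9 1.7
   vertex 0.0 5.0 1.2
   vertex 3.5 2.6 0.3
  endloop
 endfacet
 facet normal 0.070 -0.682 -0.728
  outer loop
   vertex 1.5 0.9 1.7
   vertex 3.5 2.6 0.3
   vertex 1.7 0.6 2.0
  endloop
 endfacet
 facet normal -0.137 0.166 -0.977
  outer loop
   vertex 1.3 4.9 1.0
   vertex 3.5 2.6 0.3
   vertex 0.0 5.0 1.2
  endloop
 endfacet
 facet normal 0.097 0.986 0.137
  outer loop
   vertex 1.3 4.9 1.0
   vertex 0.0 5.0 1.2
   vertex 2.4 4.5 3.1
  endloop
 endfacet
 facet normal 0.672 0.708 -0.217
  outer loop
   vertex 1.3 4.9 1.0
   vertex 2.4 4.5 3.1
   vertex 3.5 2.6 0.3
  endloop
 endfacet
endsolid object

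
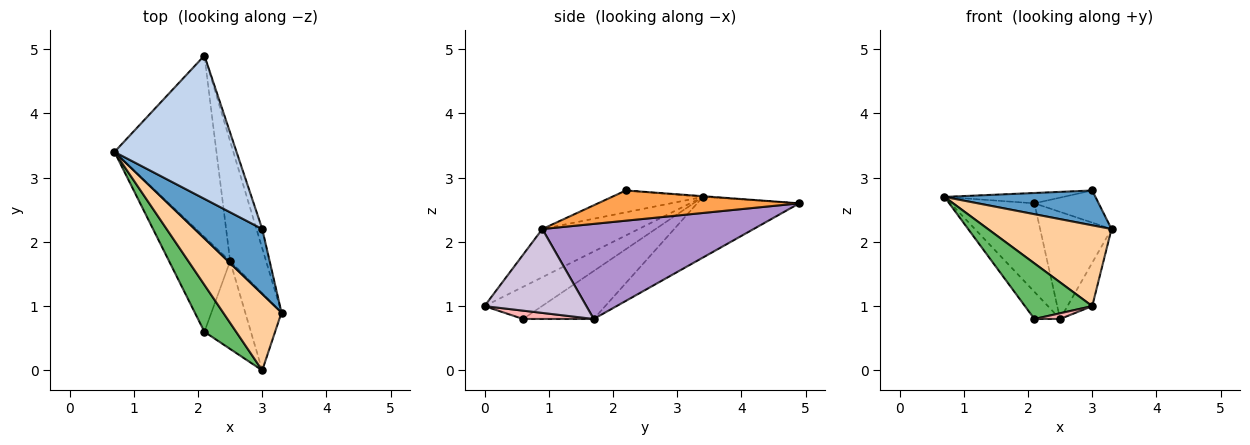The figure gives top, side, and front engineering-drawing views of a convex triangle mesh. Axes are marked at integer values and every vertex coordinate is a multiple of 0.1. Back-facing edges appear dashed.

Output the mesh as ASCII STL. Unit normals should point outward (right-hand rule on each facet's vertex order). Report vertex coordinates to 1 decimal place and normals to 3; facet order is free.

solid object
 facet normal -0.274 -0.454 0.848
  outer loop
   vertex 3.0 2.2 2.8
   vertex 0.7 3.4 2.7
   vertex 3.3 0.9 2.2
  endloop
 endfacet
 facet normal -0.006 0.072 0.997
  outer loop
   vertex 3.0 2.2 2.8
   vertex 2.1 4.9 2.6
   vertex 0.7 3.4 2.7
  endloop
 endfacet
 facet normal 0.937 0.299 -0.179
  outer loop
   vertex 3.0 2.2 2.8
   vertex 3.3 0.9 2.2
   vertex 2.1 4.9 2.6
  endloop
 endfacet
 facet normal -0.493 -0.632 0.598
  outer loop
   vertex 3.0 0.0 1.0
   vertex 3.3 0.9 2.2
   vertex 0.7 3.4 2.7
  endloop
 endfacet
 facet normal -0.547 -0.640 0.540
  outer loop
   vertex 3.0 0.0 1.0
   vertex 0.7 3.4 2.7
   vertex 2.1 0.6 0.8
  endloop
 endfacet
 facet normal -0.471 0.387 -0.793
  outer loop
   vertex 2.5 1.7 0.8
   vertex 0.7 3.4 2.7
   vertex 2.1 4.9 2.6
  endloop
 endfacet
 facet normal -0.603 0.219 -0.767
  outer loop
   vertex 2.5 1.7 0.8
   vertex 2.1 0.6 0.8
   vertex 0.7 3.4 2.7
  endloop
 endfacet
 facet normal 0.176 -0.064 -0.982
  outer loop
   vertex 2.5 1.7 0.8
   vertex 3.0 0.0 1.0
   vertex 2.1 0.6 0.8
  endloop
 endfacet
 facet normal 0.892 0.301 -0.337
  outer loop
   vertex 2.5 1.7 0.8
   vertex 2.1 4.9 2.6
   vertex 3.3 0.9 2.2
  endloop
 endfacet
 facet normal 0.896 0.218 -0.387
  outer loop
   vertex 2.5 1.7 0.8
   vertex 3.3 0.9 2.2
   vertex 3.0 0.0 1.0
  endloop
 endfacet
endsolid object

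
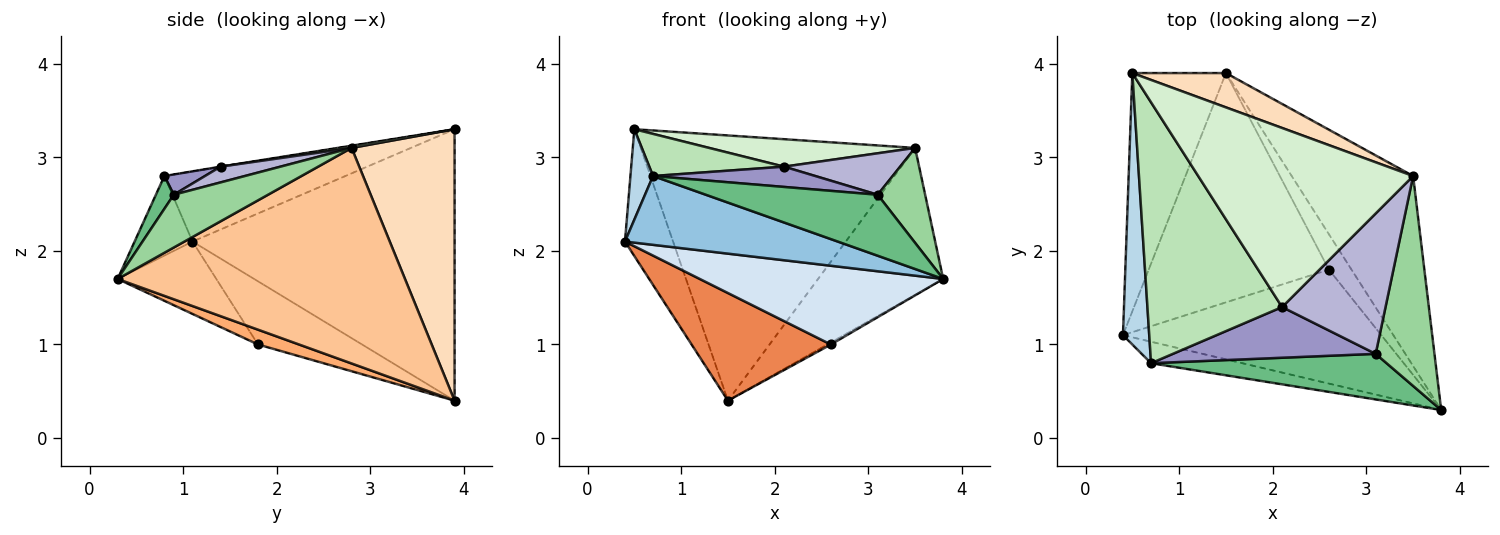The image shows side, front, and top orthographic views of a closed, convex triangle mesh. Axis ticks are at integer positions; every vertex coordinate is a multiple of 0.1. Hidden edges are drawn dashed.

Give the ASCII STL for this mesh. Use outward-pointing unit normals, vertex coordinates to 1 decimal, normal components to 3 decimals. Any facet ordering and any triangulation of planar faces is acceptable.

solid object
 facet normal -0.931 0.171 -0.321
  outer loop
   vertex 0.5 3.9 3.3
   vertex 1.5 3.9 0.4
   vertex 0.4 1.1 2.1
  endloop
 endfacet
 facet normal -0.251 -0.924 -0.288
  outer loop
   vertex 0.7 0.8 2.8
   vertex 0.4 1.1 2.1
   vertex 3.8 0.3 1.7
  endloop
 endfacet
 facet normal -0.930 -0.116 0.349
  outer loop
   vertex 0.7 0.8 2.8
   vertex 0.5 3.9 3.3
   vertex 0.4 1.1 2.1
  endloop
 endfacet
 facet normal -0.225 -0.554 -0.802
  outer loop
   vertex 2.6 1.8 1.0
   vertex 3.8 0.3 1.7
   vertex 0.4 1.1 2.1
  endloop
 endfacet
 facet normal -0.303 -0.405 -0.863
  outer loop
   vertex 2.6 1.8 1.0
   vertex 0.4 1.1 2.1
   vertex 1.5 3.9 0.4
  endloop
 endfacet
 facet normal 0.547 0.048 -0.835
  outer loop
   vertex 2.6 1.8 1.0
   vertex 1.5 3.9 0.4
   vertex 3.8 0.3 1.7
  endloop
 endfacet
 facet normal 0.815 0.355 -0.459
  outer loop
   vertex 3.5 2.8 3.1
   vertex 3.8 0.3 1.7
   vertex 1.5 3.9 0.4
  endloop
 endfacet
 facet normal 0.349 0.929 0.120
  outer loop
   vertex 3.5 2.8 3.1
   vertex 1.5 3.9 0.4
   vertex 0.5 3.9 3.3
  endloop
 endfacet
 facet normal 0.083 -0.798 0.597
  outer loop
   vertex 3.1 0.9 2.6
   vertex 0.7 0.8 2.8
   vertex 3.8 0.3 1.7
  endloop
 endfacet
 facet normal 0.633 -0.319 0.705
  outer loop
   vertex 3.1 0.9 2.6
   vertex 3.8 0.3 1.7
   vertex 3.5 2.8 3.1
  endloop
 endfacet
 facet normal -0.002 -0.159 0.987
  outer loop
   vertex 2.1 1.4 2.9
   vertex 0.5 3.9 3.3
   vertex 0.7 0.8 2.8
  endloop
 endfacet
 facet normal 0.010 -0.152 0.988
  outer loop
   vertex 2.1 1.4 2.9
   vertex 3.5 2.8 3.1
   vertex 0.5 3.9 3.3
  endloop
 endfacet
 facet normal 0.092 -0.370 0.925
  outer loop
   vertex 2.1 1.4 2.9
   vertex 0.7 0.8 2.8
   vertex 3.1 0.9 2.6
  endloop
 endfacet
 facet normal 0.145 -0.280 0.949
  outer loop
   vertex 2.1 1.4 2.9
   vertex 3.1 0.9 2.6
   vertex 3.5 2.8 3.1
  endloop
 endfacet
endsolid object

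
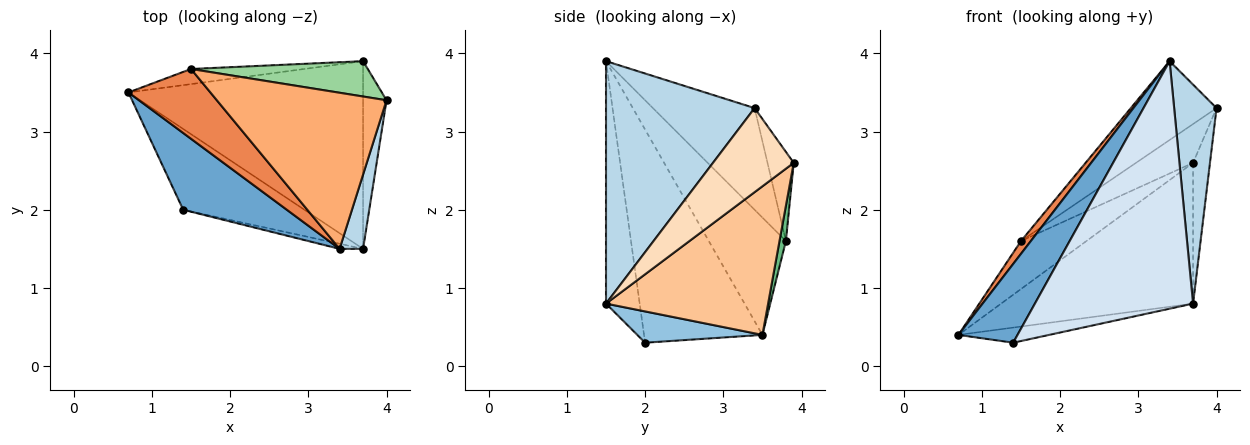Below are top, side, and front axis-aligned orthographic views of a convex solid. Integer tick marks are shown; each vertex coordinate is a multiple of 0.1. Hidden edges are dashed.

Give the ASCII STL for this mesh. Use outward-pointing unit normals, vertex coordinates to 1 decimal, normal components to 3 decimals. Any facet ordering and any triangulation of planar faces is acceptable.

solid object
 facet normal -0.820 -0.409 0.399
  outer loop
   vertex 1.4 2.0 0.3
   vertex 3.4 1.5 3.9
   vertex 0.7 3.5 0.4
  endloop
 endfacet
 facet normal 0.246 0.178 -0.953
  outer loop
   vertex 3.7 1.5 0.8
   vertex 1.4 2.0 0.3
   vertex 0.7 3.5 0.4
  endloop
 endfacet
 facet normal 0.958 -0.273 0.093
  outer loop
   vertex 3.7 1.5 0.8
   vertex 4.0 3.4 3.3
   vertex 3.4 1.5 3.9
  endloop
 endfacet
 facet normal -0.208 -0.978 -0.020
  outer loop
   vertex 3.7 1.5 0.8
   vertex 3.4 1.5 3.9
   vertex 1.4 2.0 0.3
  endloop
 endfacet
 facet normal -0.815 -0.104 0.570
  outer loop
   vertex 1.5 3.8 1.6
   vertex 0.7 3.5 0.4
   vertex 3.4 1.5 3.9
  endloop
 endfacet
 facet normal -0.472 0.398 0.787
  outer loop
   vertex 1.5 3.8 1.6
   vertex 3.4 1.5 3.9
   vertex 4.0 3.4 3.3
  endloop
 endfacet
 facet normal 0.452 0.535 -0.714
  outer loop
   vertex 3.7 3.9 2.6
   vertex 3.7 1.5 0.8
   vertex 0.7 3.5 0.4
  endloop
 endfacet
 facet normal 0.944 0.198 -0.263
  outer loop
   vertex 3.7 3.9 2.6
   vertex 4.0 3.4 3.3
   vertex 3.7 1.5 0.8
  endloop
 endfacet
 facet normal 0.093 0.950 -0.299
  outer loop
   vertex 3.7 3.9 2.6
   vertex 0.7 3.5 0.4
   vertex 1.5 3.8 1.6
  endloop
 endfacet
 facet normal -0.322 0.700 0.638
  outer loop
   vertex 3.7 3.9 2.6
   vertex 1.5 3.8 1.6
   vertex 4.0 3.4 3.3
  endloop
 endfacet
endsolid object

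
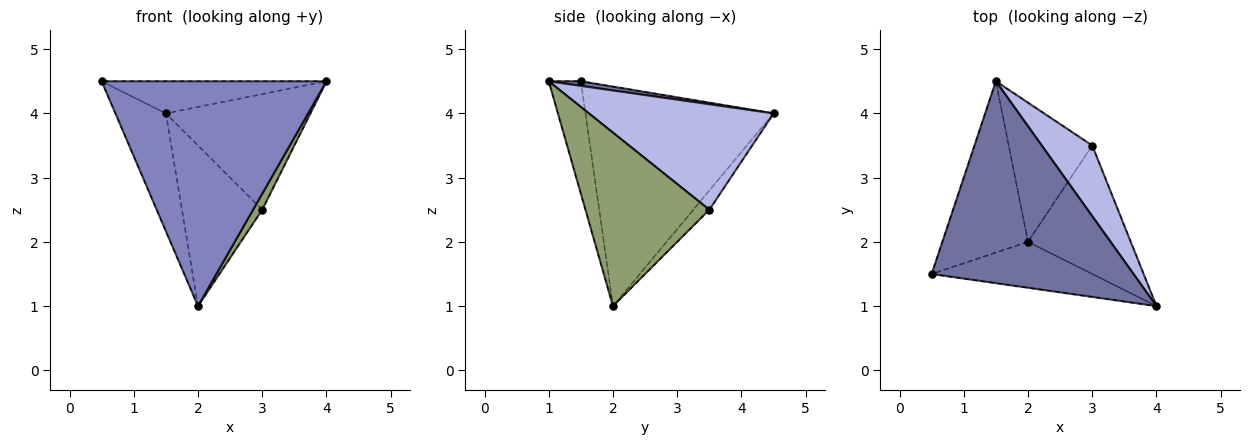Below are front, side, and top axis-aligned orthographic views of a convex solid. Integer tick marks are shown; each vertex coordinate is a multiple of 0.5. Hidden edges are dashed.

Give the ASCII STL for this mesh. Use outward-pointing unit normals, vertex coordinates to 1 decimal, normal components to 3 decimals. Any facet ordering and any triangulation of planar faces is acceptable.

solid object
 facet normal 0.022 0.157 0.987
  outer loop
   vertex 1.5 4.5 4.0
   vertex 0.5 1.5 4.5
   vertex 4.0 1.0 4.5
  endloop
 endfacet
 facet normal -0.139 -0.970 -0.198
  outer loop
   vertex 2.0 2.0 1.0
   vertex 4.0 1.0 4.5
   vertex 0.5 1.5 4.5
  endloop
 endfacet
 facet normal -0.904 0.242 -0.353
  outer loop
   vertex 2.0 2.0 1.0
   vertex 0.5 1.5 4.5
   vertex 1.5 4.5 4.0
  endloop
 endfacet
 facet normal 0.737 0.577 0.352
  outer loop
   vertex 3.0 3.5 2.5
   vertex 1.5 4.5 4.0
   vertex 4.0 1.0 4.5
  endloop
 endfacet
 facet normal 0.859 -0.064 -0.509
  outer loop
   vertex 3.0 3.5 2.5
   vertex 4.0 1.0 4.5
   vertex 2.0 2.0 1.0
  endloop
 endfacet
 facet normal -0.149 0.747 -0.648
  outer loop
   vertex 3.0 3.5 2.5
   vertex 2.0 2.0 1.0
   vertex 1.5 4.5 4.0
  endloop
 endfacet
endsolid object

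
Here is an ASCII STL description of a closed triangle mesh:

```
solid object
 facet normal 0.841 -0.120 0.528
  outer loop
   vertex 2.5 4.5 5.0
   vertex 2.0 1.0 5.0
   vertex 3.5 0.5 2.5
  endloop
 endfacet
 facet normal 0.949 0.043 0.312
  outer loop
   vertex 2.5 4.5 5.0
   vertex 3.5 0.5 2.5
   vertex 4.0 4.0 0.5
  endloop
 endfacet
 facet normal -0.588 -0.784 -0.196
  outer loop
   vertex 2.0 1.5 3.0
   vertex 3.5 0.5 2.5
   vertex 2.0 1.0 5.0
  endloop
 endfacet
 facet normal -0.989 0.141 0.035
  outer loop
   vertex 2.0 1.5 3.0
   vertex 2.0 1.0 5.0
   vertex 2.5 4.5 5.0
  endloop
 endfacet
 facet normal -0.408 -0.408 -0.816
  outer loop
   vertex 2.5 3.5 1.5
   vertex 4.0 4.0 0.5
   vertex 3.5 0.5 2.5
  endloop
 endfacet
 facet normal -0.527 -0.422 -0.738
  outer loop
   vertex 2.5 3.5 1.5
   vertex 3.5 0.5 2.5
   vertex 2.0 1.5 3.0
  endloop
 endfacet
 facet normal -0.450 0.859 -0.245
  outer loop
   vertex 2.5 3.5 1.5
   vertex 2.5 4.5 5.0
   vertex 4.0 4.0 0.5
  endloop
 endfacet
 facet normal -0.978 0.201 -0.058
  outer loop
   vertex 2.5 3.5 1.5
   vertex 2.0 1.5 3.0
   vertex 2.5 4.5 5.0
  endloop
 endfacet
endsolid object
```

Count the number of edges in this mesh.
12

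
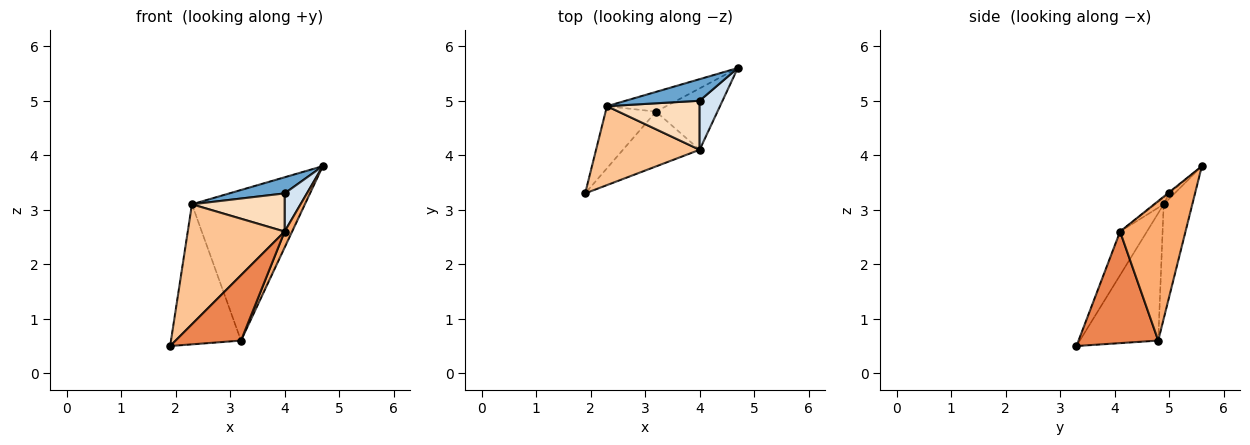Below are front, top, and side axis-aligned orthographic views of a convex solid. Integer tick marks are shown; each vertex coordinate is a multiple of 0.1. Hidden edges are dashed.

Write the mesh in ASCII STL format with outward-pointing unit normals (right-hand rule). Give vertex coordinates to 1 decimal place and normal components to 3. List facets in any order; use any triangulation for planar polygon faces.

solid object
 facet normal -0.059 -0.598 0.800
  outer loop
   vertex 4.0 5.0 3.3
   vertex 4.7 5.6 3.8
   vertex 2.3 4.9 3.1
  endloop
 endfacet
 facet normal -0.715 0.639 -0.283
  outer loop
   vertex 3.2 4.8 0.6
   vertex 1.9 3.3 0.5
   vertex 2.3 4.9 3.1
  endloop
 endfacet
 facet normal -0.244 0.962 -0.126
  outer loop
   vertex 3.2 4.8 0.6
   vertex 2.3 4.9 3.1
   vertex 4.7 5.6 3.8
  endloop
 endfacet
 facet normal -0.038 -0.614 0.789
  outer loop
   vertex 4.0 4.1 2.6
   vertex 4.7 5.6 3.8
   vertex 4.0 5.0 3.3
  endloop
 endfacet
 facet normal 0.683 -0.560 -0.469
  outer loop
   vertex 4.0 4.1 2.6
   vertex 1.9 3.3 0.5
   vertex 3.2 4.8 0.6
  endloop
 endfacet
 facet normal 0.910 -0.104 -0.401
  outer loop
   vertex 4.0 4.1 2.6
   vertex 3.2 4.8 0.6
   vertex 4.7 5.6 3.8
  endloop
 endfacet
 facet normal -0.225 -0.814 0.536
  outer loop
   vertex 4.0 4.1 2.6
   vertex 2.3 4.9 3.1
   vertex 1.9 3.3 0.5
  endloop
 endfacet
 facet normal -0.057 -0.613 0.788
  outer loop
   vertex 4.0 4.1 2.6
   vertex 4.0 5.0 3.3
   vertex 2.3 4.9 3.1
  endloop
 endfacet
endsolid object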